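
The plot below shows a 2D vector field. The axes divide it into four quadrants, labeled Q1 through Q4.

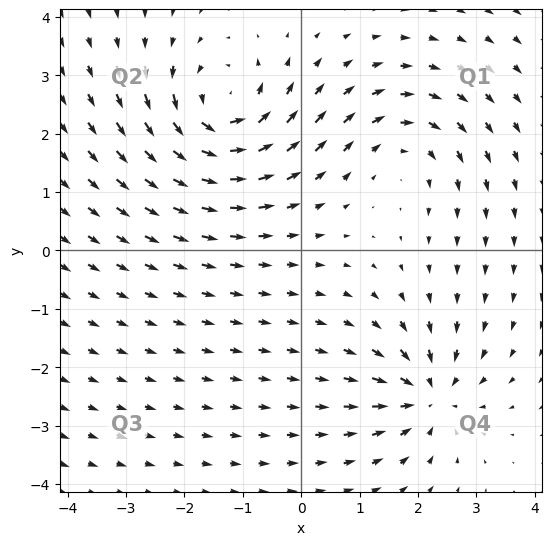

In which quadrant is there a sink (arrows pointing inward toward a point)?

Q4

The sink sits at approximately (2.2, -2.5), which lies in quadrant Q4. The divergence there is about -4, negative as expected for a sink.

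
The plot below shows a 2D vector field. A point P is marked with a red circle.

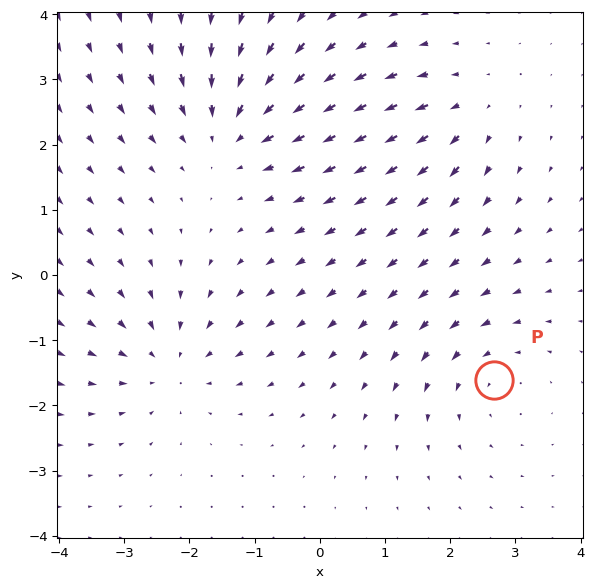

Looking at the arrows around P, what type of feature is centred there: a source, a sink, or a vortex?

vortex

At P (2.7, -1.6) the arrows circulate counterclockwise. Divergence ≈0, curl about +3 — near-zero divergence with nonzero curl is a vortex.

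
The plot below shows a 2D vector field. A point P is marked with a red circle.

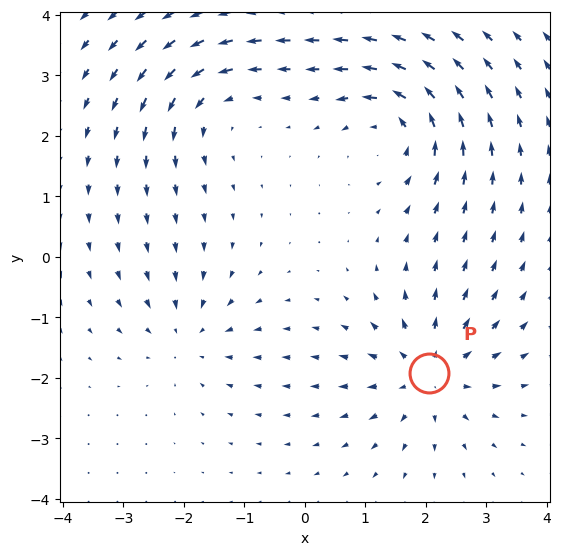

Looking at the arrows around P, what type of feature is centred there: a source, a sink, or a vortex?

source

At P (2.0, -1.9) the arrows spread outward. Divergence about +5, curl ≈0 — positive divergence with near-zero curl is a source.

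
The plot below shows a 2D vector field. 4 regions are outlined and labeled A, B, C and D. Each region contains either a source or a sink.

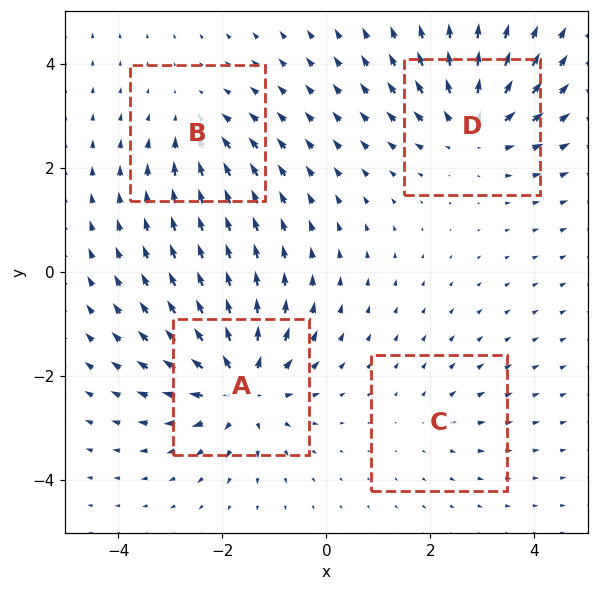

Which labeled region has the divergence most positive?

A

Divergence at each region's feature centre — A: about +7, B: about -4, C: about +2, D: about +6. Region A is most positive.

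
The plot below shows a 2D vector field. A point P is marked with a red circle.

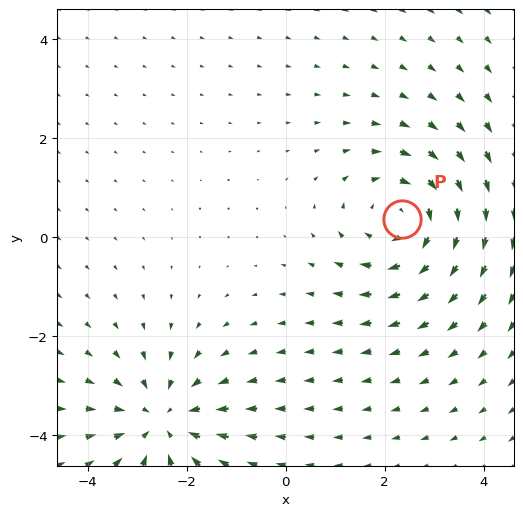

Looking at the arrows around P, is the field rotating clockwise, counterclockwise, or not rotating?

Near P at (2.3, 0.4) the arrows circulate clockwise. The curl (z-component) there is about -4; negative curl means clockwise rotation.

clockwise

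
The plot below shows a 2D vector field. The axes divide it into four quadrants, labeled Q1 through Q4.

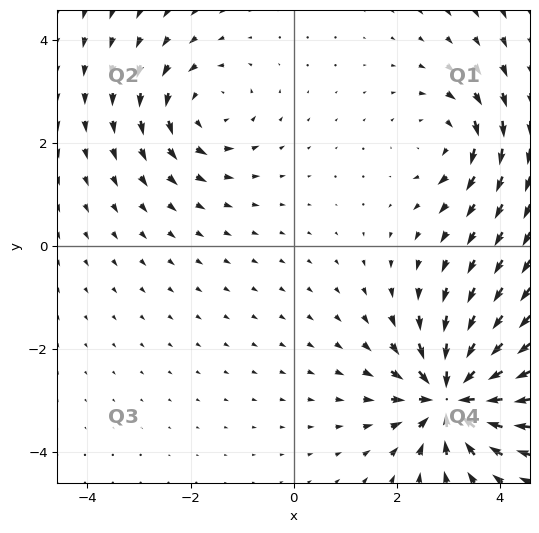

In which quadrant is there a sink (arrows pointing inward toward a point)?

Q4

The sink sits at approximately (3.1, -2.9), which lies in quadrant Q4. The divergence there is about -7, negative as expected for a sink.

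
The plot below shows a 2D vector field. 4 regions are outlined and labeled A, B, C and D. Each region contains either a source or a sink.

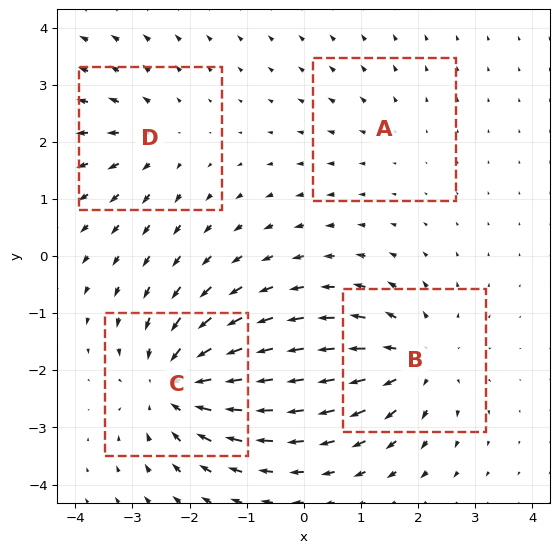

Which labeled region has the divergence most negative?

Divergence at each region's feature centre — A: about +2, B: about +5, C: about -7, D: about +3. Region C is most negative.

C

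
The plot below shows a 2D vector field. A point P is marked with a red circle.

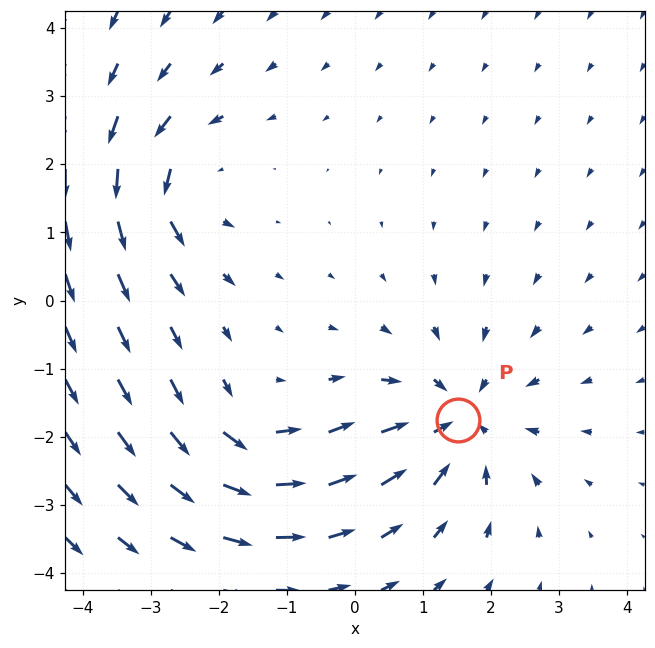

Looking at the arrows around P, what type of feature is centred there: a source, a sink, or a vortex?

At P (1.5, -1.8) the arrows converge inward. Divergence about -5, curl ≈0 — negative divergence with near-zero curl is a sink.

sink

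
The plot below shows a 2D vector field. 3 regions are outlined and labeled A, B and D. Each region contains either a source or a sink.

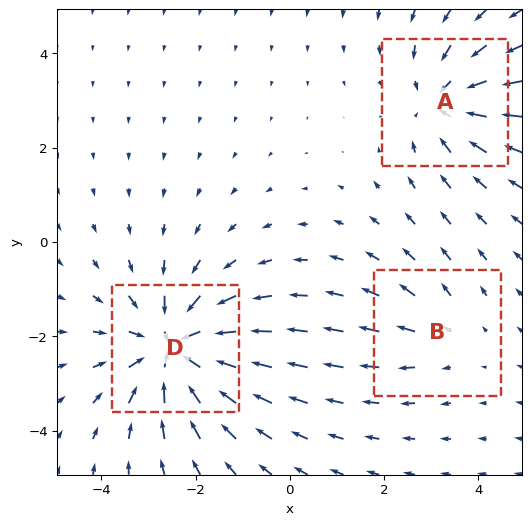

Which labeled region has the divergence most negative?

Divergence at each region's feature centre — A: about -3, B: about +2, D: about -5. Region D is most negative.

D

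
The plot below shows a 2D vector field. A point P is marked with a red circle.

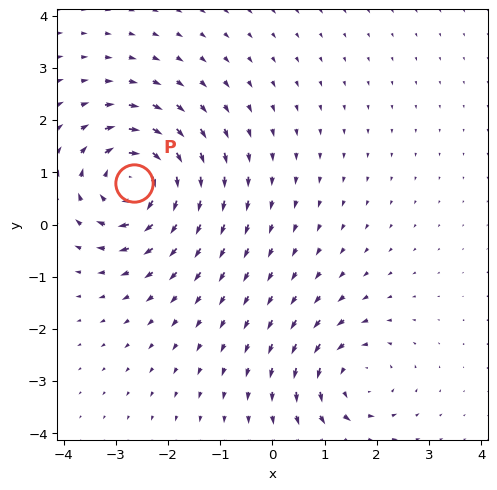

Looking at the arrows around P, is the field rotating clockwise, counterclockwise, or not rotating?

Near P at (-2.7, 0.8) the arrows circulate clockwise. The curl (z-component) there is about -6; negative curl means clockwise rotation.

clockwise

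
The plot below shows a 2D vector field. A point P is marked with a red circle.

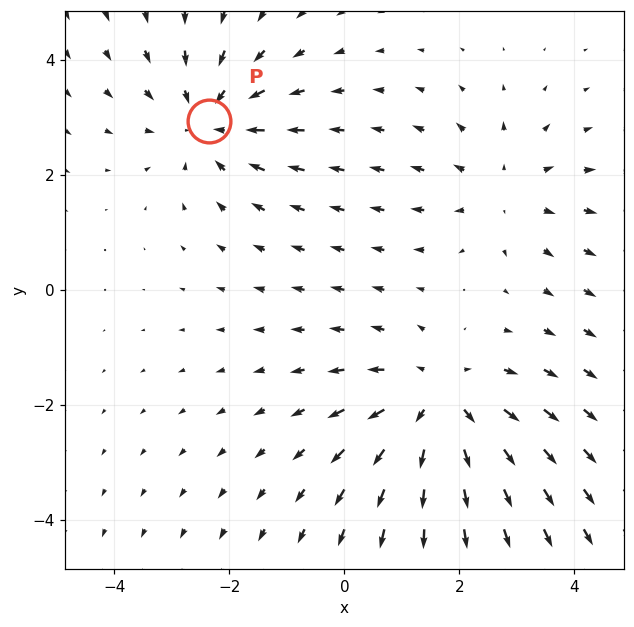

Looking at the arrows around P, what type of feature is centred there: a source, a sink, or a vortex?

sink

At P (-2.4, 2.9) the arrows converge inward. Divergence about -4, curl ≈0 — negative divergence with near-zero curl is a sink.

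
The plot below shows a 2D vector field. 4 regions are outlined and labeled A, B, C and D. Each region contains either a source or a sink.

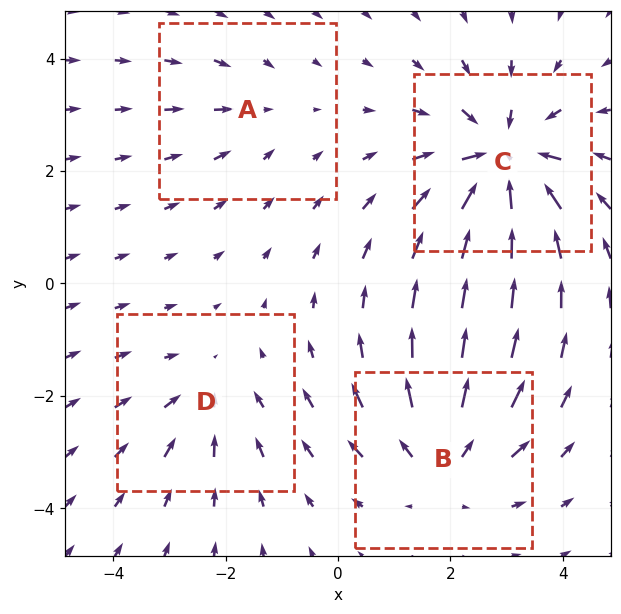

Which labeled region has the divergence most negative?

Divergence at each region's feature centre — A: about -2, B: about +4, C: about -6, D: about -3. Region C is most negative.

C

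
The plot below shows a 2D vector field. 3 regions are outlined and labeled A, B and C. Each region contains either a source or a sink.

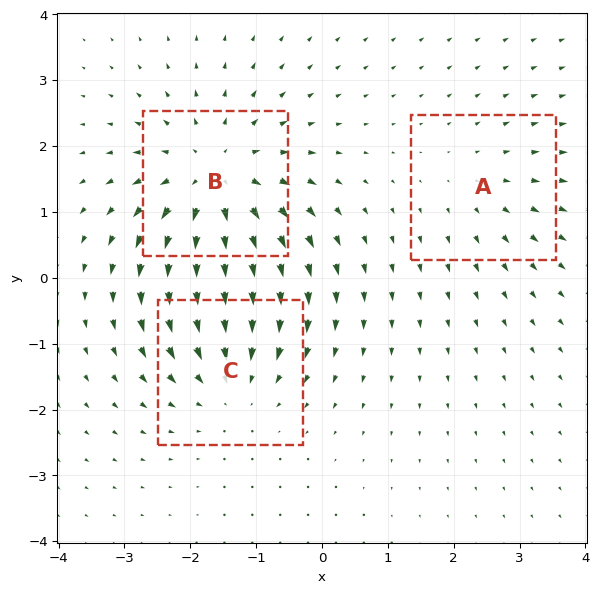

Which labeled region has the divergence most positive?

Divergence at each region's feature centre — A: about +2, B: about +4, C: about -3. Region B is most positive.

B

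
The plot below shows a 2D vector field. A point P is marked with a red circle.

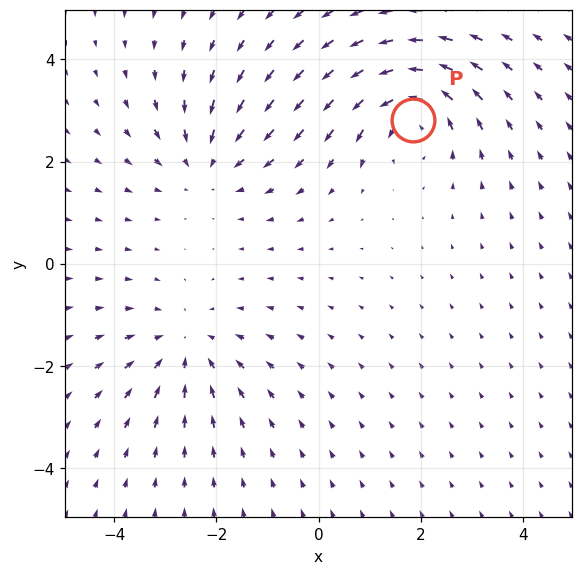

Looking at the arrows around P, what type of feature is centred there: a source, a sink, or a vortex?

vortex

At P (1.8, 2.8) the arrows circulate counterclockwise. Divergence ≈0, curl about +4 — near-zero divergence with nonzero curl is a vortex.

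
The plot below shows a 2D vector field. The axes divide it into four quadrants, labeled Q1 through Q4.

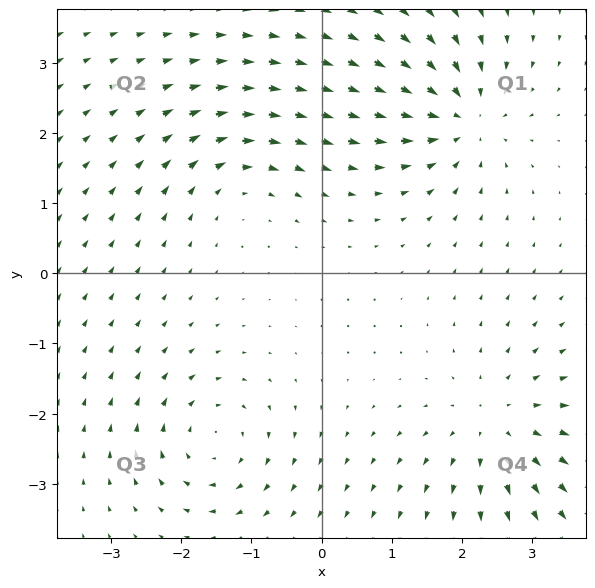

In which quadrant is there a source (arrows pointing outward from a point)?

Q4

The source sits at approximately (2.5, -2.1), which lies in quadrant Q4. The divergence there is about +4, positive as expected for a source.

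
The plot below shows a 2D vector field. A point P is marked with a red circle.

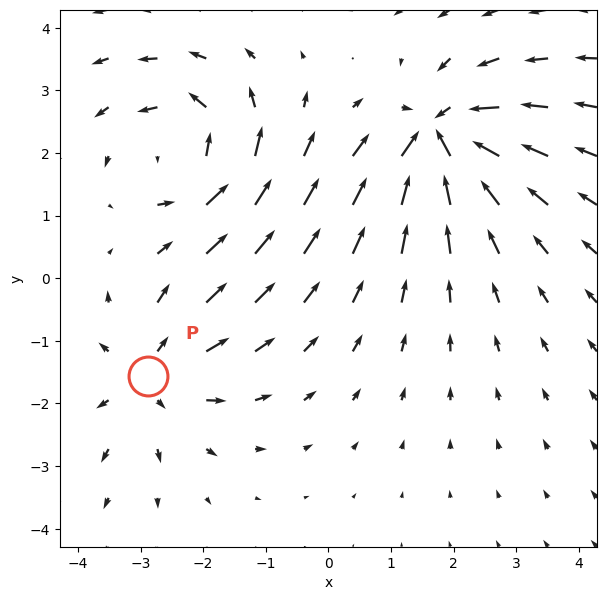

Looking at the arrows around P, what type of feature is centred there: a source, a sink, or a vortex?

source

At P (-2.9, -1.6) the arrows spread outward. Divergence about +3, curl ≈0 — positive divergence with near-zero curl is a source.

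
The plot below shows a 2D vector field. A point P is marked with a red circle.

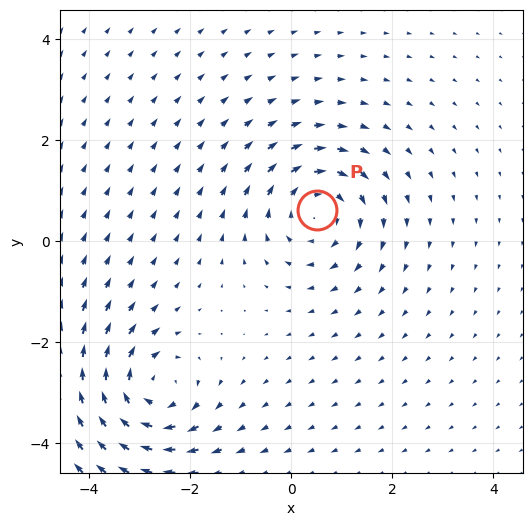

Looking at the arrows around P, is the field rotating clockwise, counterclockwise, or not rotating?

clockwise

Near P at (0.5, 0.6) the arrows circulate clockwise. The curl (z-component) there is about -4; negative curl means clockwise rotation.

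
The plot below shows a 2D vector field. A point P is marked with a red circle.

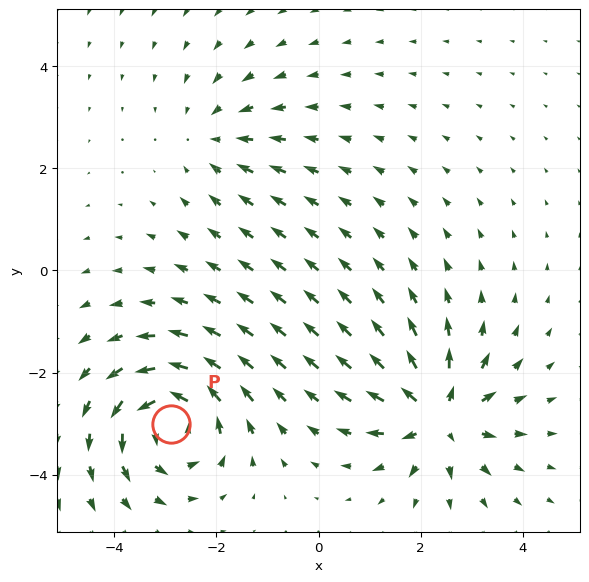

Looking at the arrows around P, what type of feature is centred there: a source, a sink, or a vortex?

At P (-2.9, -3.0) the arrows circulate counterclockwise. Divergence ≈0, curl about +6 — near-zero divergence with nonzero curl is a vortex.

vortex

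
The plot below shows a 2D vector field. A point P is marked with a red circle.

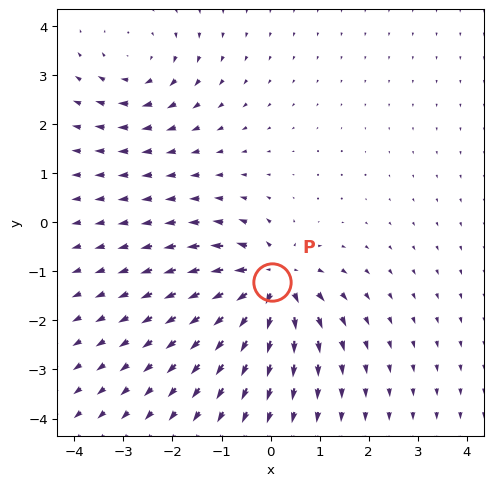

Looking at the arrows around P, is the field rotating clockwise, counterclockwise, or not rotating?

Near P at (0.0, -1.2) the arrows show no circulation. The curl there is ≈0.

not rotating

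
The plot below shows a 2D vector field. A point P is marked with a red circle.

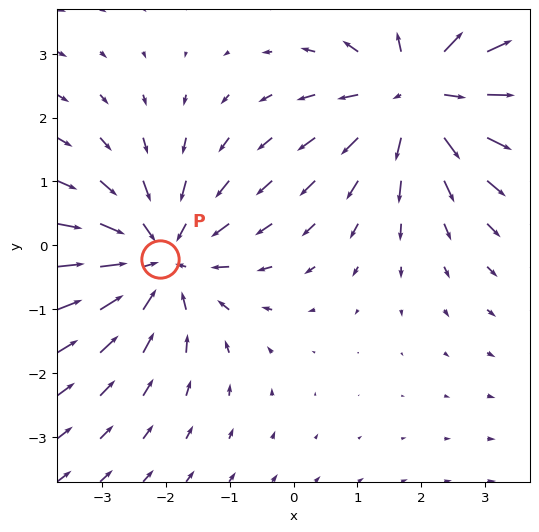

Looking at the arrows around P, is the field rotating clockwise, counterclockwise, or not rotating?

Near P at (-2.1, -0.2) the arrows show no circulation. The curl there is ≈0.

not rotating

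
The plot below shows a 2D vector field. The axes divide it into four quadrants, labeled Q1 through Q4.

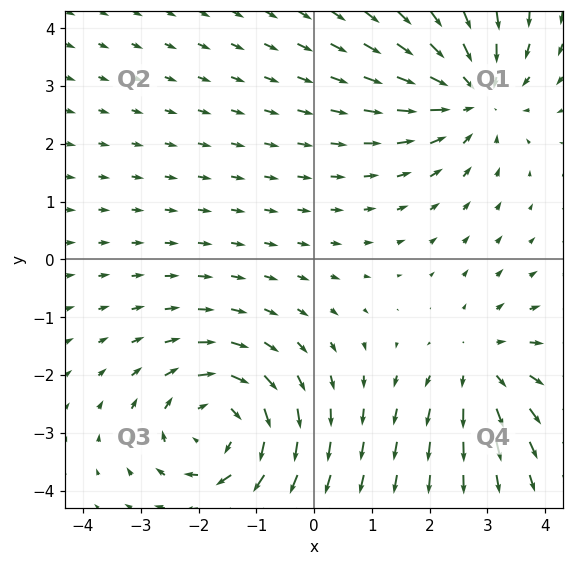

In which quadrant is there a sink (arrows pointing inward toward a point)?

The sink sits at approximately (2.7, 2.9), which lies in quadrant Q1. The divergence there is about -4, negative as expected for a sink.

Q1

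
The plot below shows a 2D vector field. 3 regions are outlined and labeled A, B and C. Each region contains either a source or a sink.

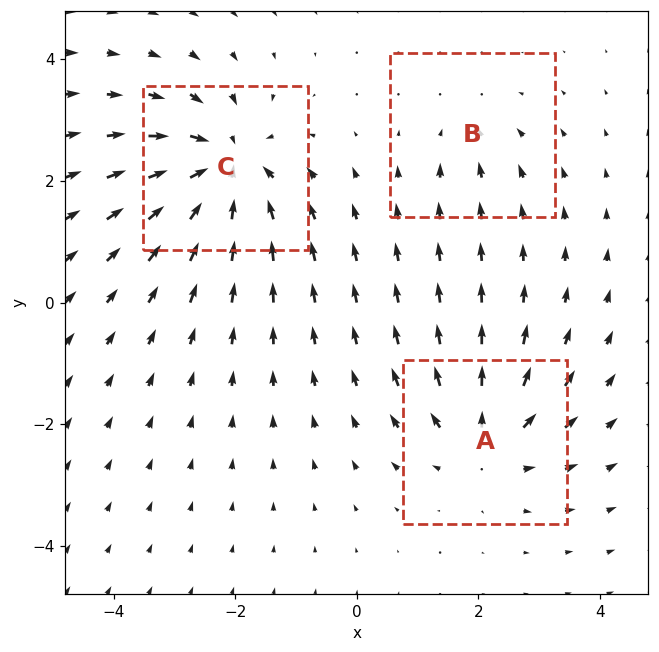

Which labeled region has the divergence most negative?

C

Divergence at each region's feature centre — A: about +4, B: about -2, C: about -5. Region C is most negative.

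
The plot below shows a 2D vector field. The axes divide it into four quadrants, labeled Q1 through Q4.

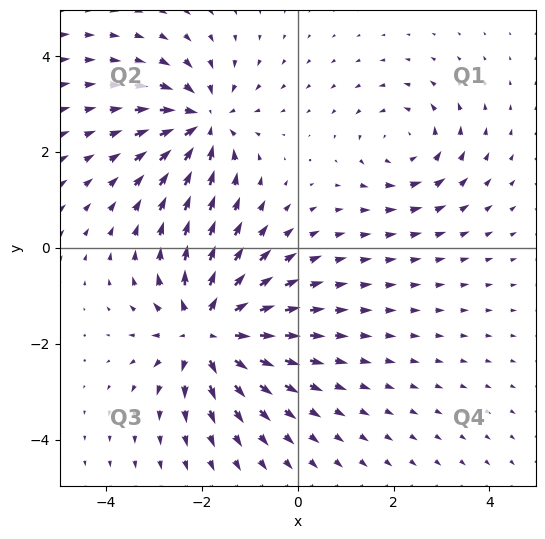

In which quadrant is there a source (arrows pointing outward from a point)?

The source sits at approximately (-1.9, -1.7), which lies in quadrant Q3. The divergence there is about +6, positive as expected for a source.

Q3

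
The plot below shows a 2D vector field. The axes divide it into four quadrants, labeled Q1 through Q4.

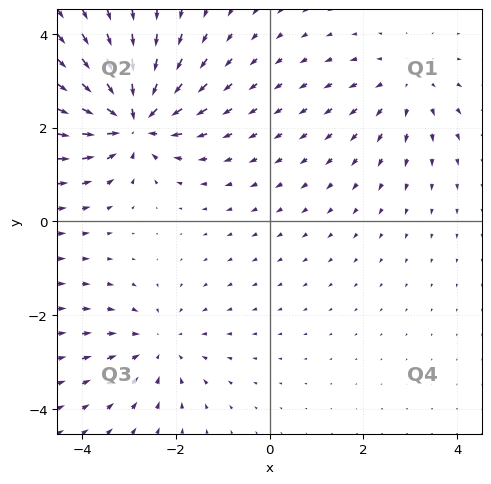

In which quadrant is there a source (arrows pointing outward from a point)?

The source sits at approximately (2.9, 2.9), which lies in quadrant Q1. The divergence there is about +2, positive as expected for a source.

Q1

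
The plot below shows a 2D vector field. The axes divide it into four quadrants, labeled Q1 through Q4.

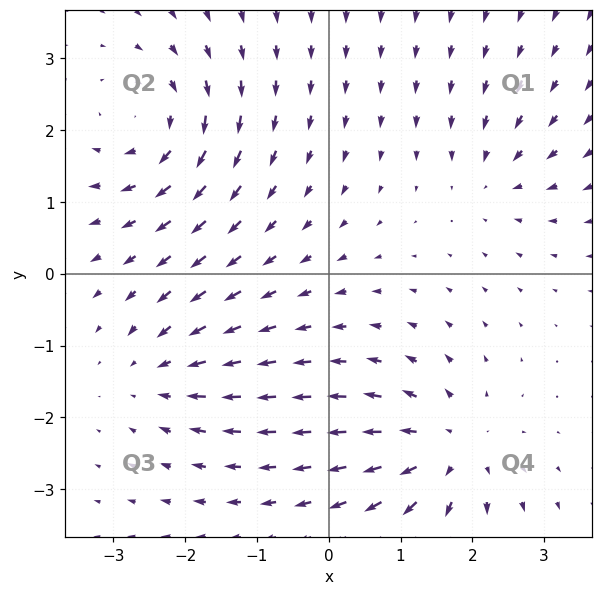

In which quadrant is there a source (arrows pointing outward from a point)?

The source sits at approximately (1.7, -2.4), which lies in quadrant Q4. The divergence there is about +5, positive as expected for a source.

Q4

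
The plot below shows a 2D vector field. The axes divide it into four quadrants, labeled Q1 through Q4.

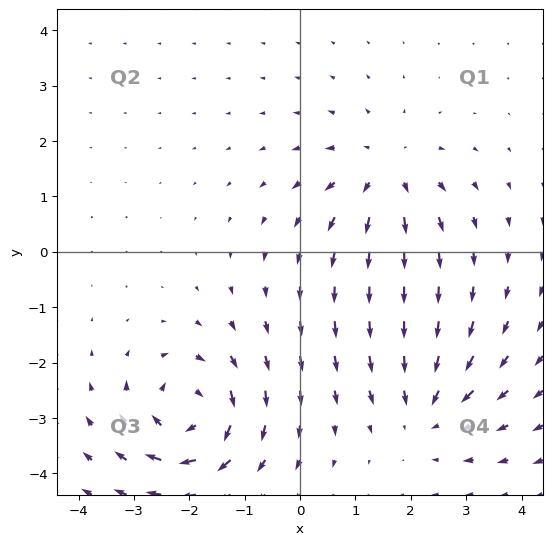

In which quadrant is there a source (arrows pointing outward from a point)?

Q1

The source sits at approximately (1.5, 1.4), which lies in quadrant Q1. The divergence there is about +3, positive as expected for a source.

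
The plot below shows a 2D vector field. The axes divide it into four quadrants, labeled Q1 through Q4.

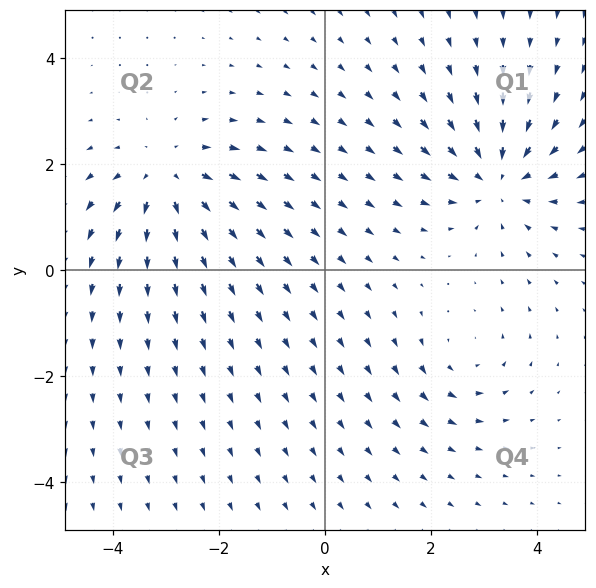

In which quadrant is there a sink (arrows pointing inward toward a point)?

The sink sits at approximately (3.3, 1.7), which lies in quadrant Q1. The divergence there is about -5, negative as expected for a sink.

Q1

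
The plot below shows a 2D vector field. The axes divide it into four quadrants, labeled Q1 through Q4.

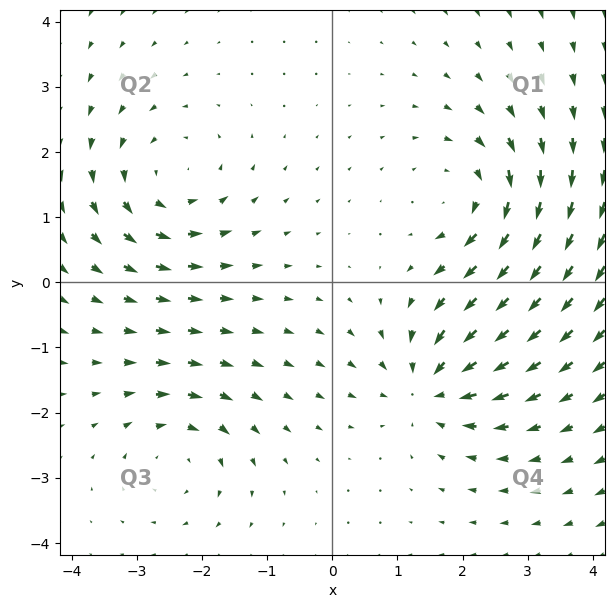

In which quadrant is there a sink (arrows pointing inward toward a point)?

The sink sits at approximately (1.5, -1.6), which lies in quadrant Q4. The divergence there is about -5, negative as expected for a sink.

Q4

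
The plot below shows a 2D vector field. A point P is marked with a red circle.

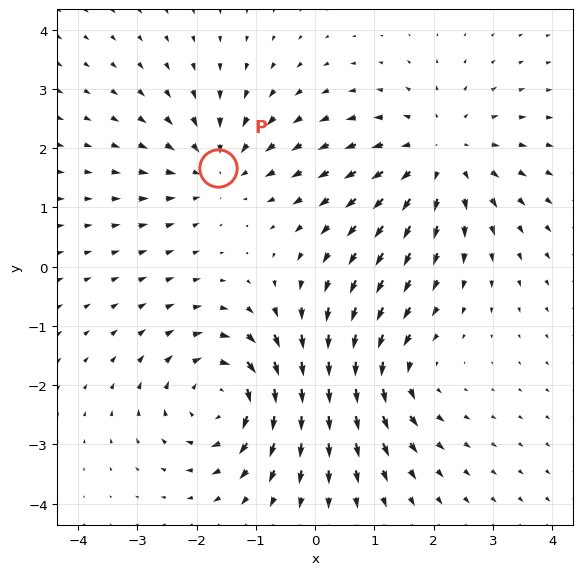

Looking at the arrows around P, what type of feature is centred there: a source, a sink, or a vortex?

At P (-1.6, 1.7) the arrows converge inward. Divergence about -3, curl ≈0 — negative divergence with near-zero curl is a sink.

sink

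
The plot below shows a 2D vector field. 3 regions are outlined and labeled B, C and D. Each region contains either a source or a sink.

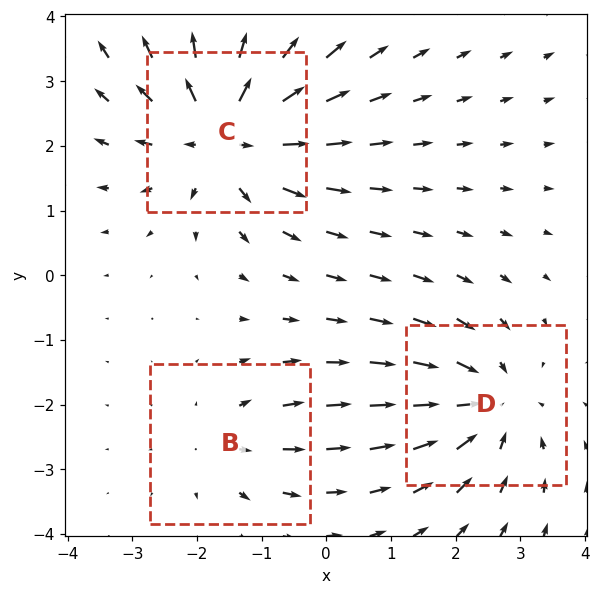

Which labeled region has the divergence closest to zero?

Divergence at each region's feature centre — B: about +2, C: about +5, D: about -3. Region B is closest to zero.

B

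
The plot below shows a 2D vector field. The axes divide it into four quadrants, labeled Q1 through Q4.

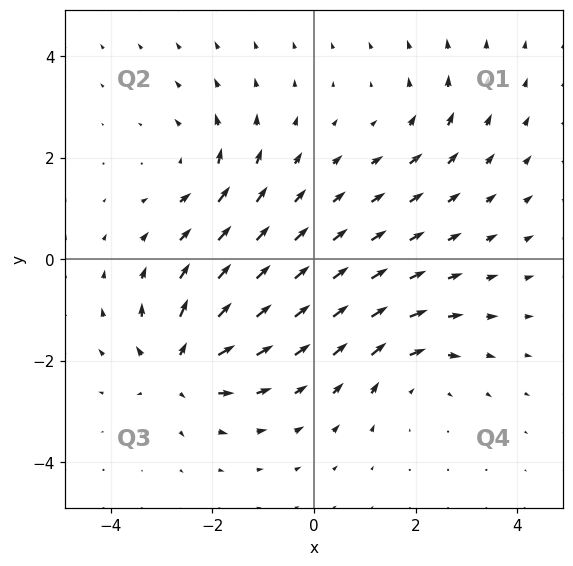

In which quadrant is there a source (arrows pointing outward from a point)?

The source sits at approximately (-2.6, -2.1), which lies in quadrant Q3. The divergence there is about +6, positive as expected for a source.

Q3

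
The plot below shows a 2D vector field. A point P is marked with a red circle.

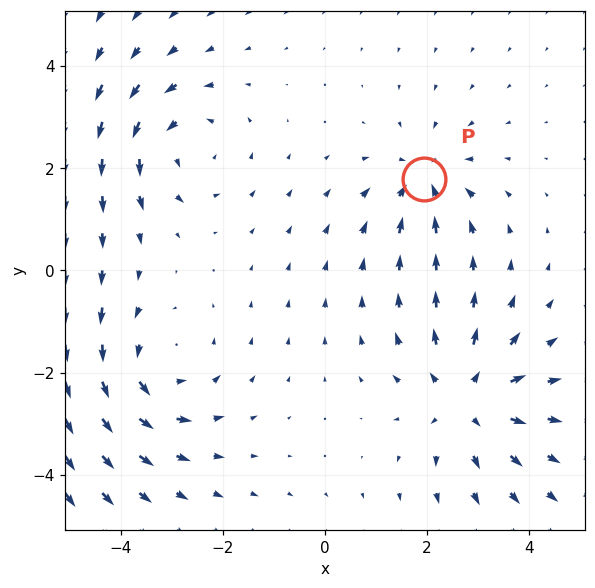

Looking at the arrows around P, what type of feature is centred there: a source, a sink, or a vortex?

At P (1.9, 1.8) the arrows converge inward. Divergence about -3, curl ≈0 — negative divergence with near-zero curl is a sink.

sink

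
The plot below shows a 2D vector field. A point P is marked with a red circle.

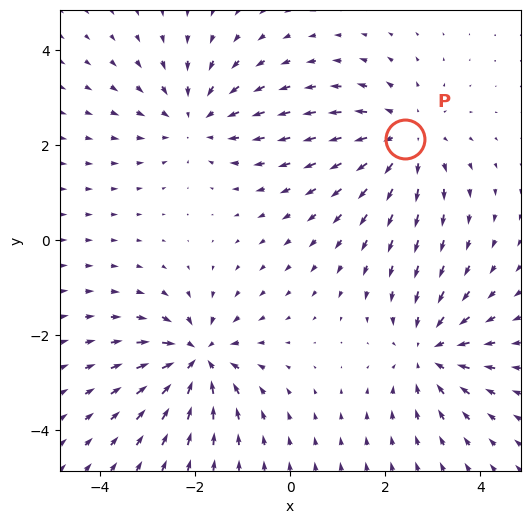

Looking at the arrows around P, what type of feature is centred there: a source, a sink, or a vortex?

At P (2.4, 2.1) the arrows spread outward. Divergence about +4, curl ≈0 — positive divergence with near-zero curl is a source.

source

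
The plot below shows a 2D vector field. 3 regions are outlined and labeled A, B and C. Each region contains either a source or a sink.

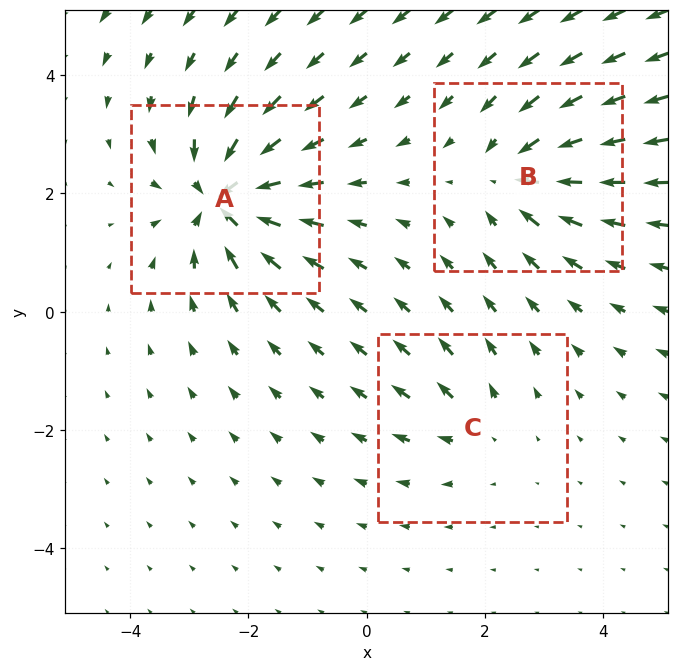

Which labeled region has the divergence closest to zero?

C

Divergence at each region's feature centre — A: about -6, B: about -4, C: about +2. Region C is closest to zero.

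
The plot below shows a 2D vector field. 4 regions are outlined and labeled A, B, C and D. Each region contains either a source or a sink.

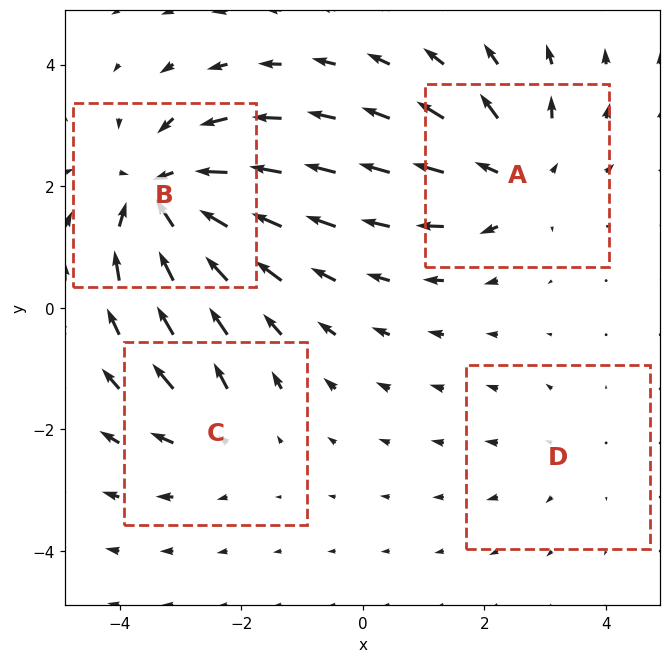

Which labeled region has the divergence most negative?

B

Divergence at each region's feature centre — A: about +5, B: about -7, C: about +3, D: about +2. Region B is most negative.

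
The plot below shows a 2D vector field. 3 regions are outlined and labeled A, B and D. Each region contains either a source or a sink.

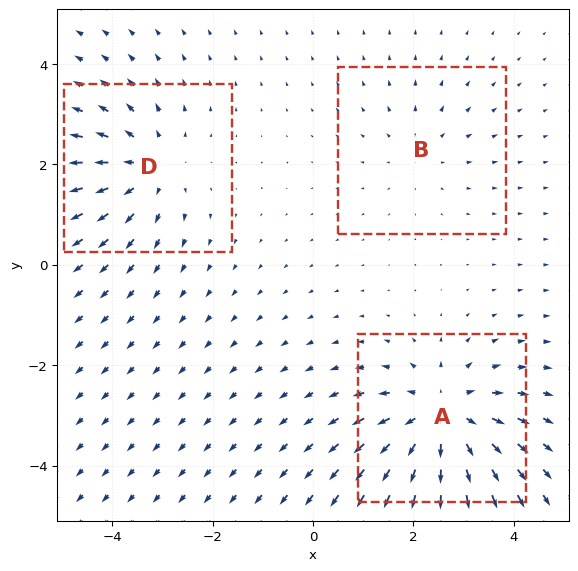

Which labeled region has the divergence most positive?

Divergence at each region's feature centre — A: about +4, B: about +2, D: about +3. Region A is most positive.

A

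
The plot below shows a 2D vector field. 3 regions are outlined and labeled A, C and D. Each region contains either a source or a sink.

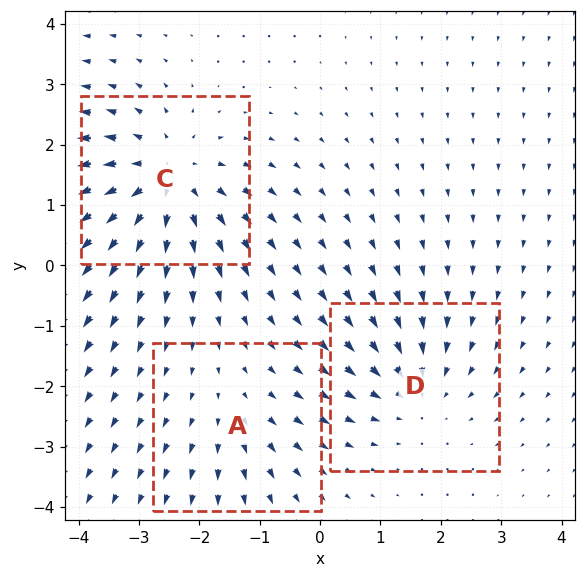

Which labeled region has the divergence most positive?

C

Divergence at each region's feature centre — A: about +2, C: about +5, D: about -3. Region C is most positive.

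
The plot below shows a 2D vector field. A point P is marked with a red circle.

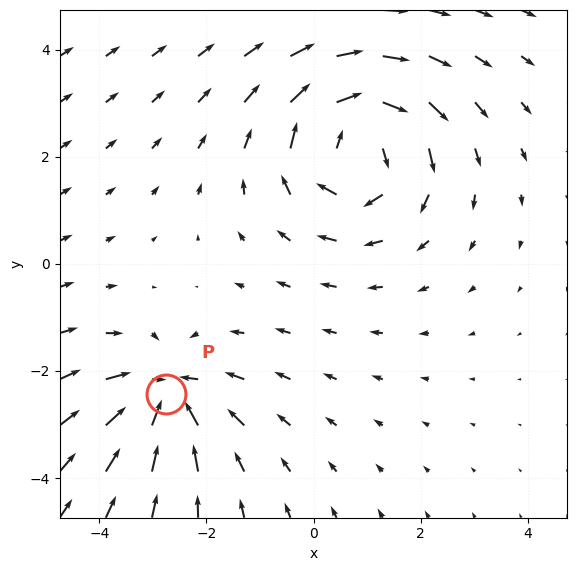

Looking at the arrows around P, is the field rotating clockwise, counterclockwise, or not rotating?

Near P at (-2.8, -2.4) the arrows show no circulation. The curl there is ≈0.

not rotating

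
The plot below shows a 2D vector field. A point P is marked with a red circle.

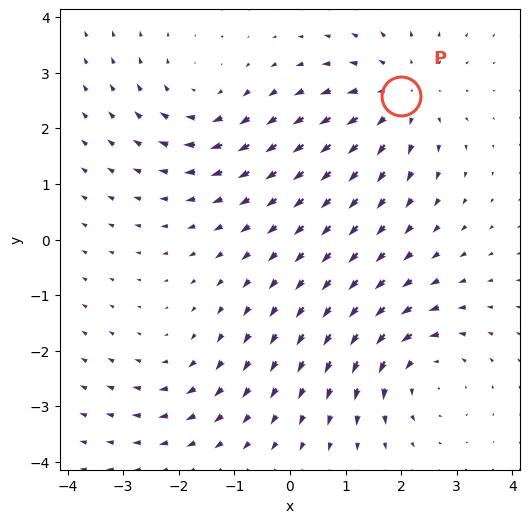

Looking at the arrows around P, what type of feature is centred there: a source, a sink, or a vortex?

source

At P (2.0, 2.6) the arrows spread outward. Divergence about +4, curl ≈0 — positive divergence with near-zero curl is a source.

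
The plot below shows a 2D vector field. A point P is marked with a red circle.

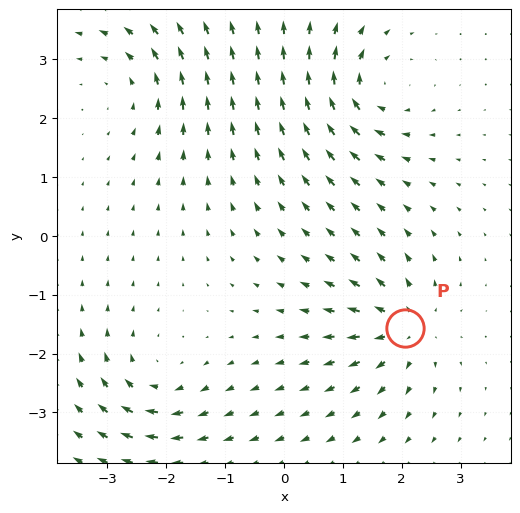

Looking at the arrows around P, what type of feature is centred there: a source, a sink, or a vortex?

source

At P (2.1, -1.6) the arrows spread outward. Divergence about +5, curl ≈0 — positive divergence with near-zero curl is a source.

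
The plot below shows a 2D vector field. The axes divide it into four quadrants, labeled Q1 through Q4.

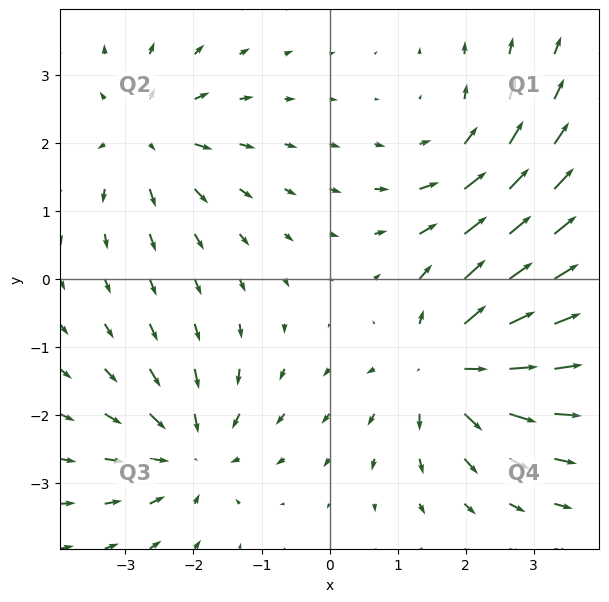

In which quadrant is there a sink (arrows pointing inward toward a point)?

The sink sits at approximately (-2.0, -2.5), which lies in quadrant Q3. The divergence there is about -4, negative as expected for a sink.

Q3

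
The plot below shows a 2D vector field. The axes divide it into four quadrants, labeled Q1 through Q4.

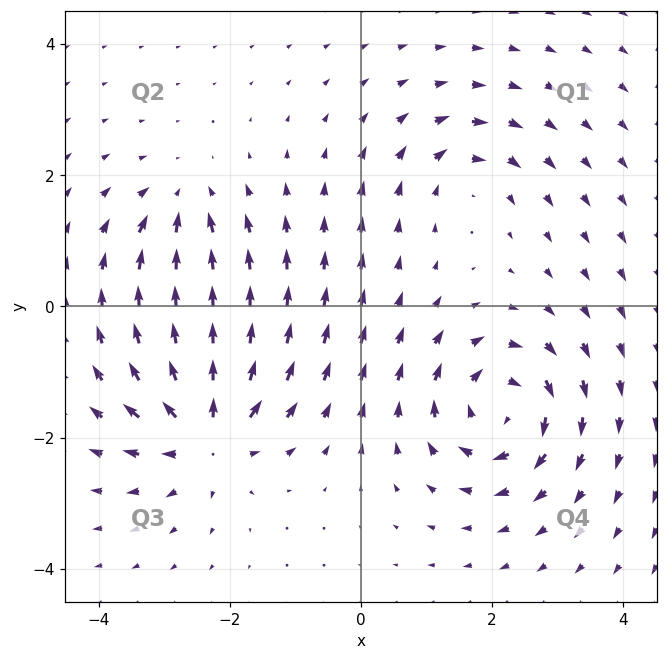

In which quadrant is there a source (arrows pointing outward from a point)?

The source sits at approximately (-2.3, -1.9), which lies in quadrant Q3. The divergence there is about +6, positive as expected for a source.

Q3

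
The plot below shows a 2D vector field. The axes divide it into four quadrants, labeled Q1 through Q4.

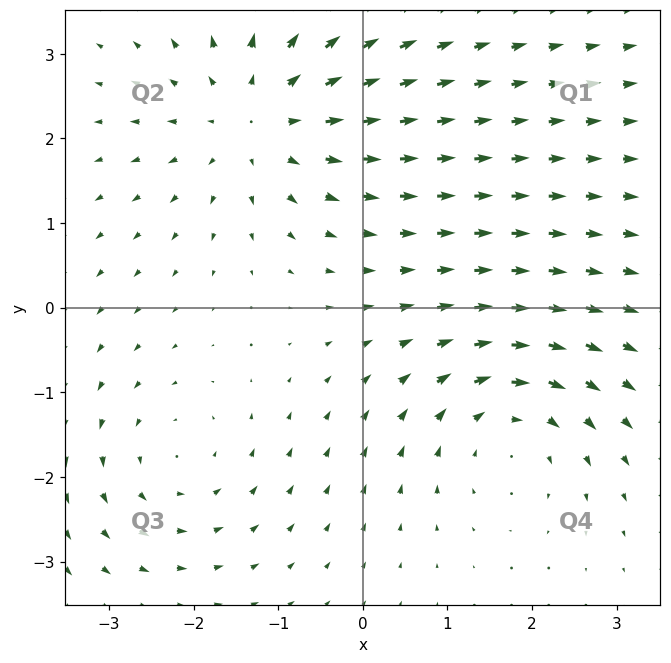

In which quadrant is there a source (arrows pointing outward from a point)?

The source sits at approximately (-1.2, 2.3), which lies in quadrant Q2. The divergence there is about +4, positive as expected for a source.

Q2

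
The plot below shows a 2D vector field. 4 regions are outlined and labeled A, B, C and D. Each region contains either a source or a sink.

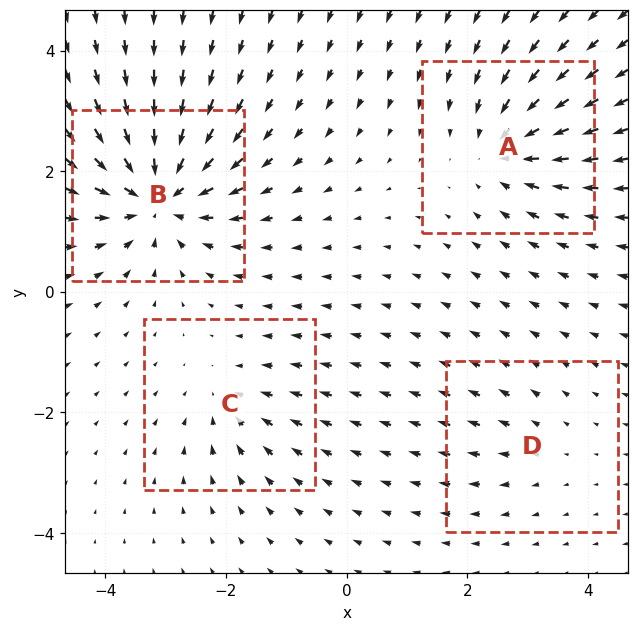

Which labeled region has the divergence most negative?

B

Divergence at each region's feature centre — A: about -5, B: about -8, C: about -3, D: about +2. Region B is most negative.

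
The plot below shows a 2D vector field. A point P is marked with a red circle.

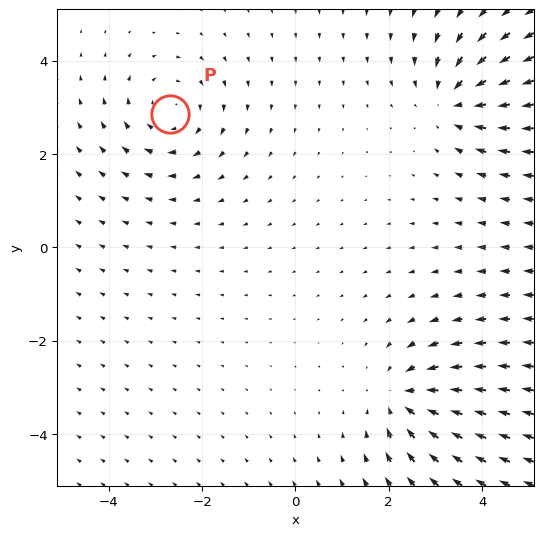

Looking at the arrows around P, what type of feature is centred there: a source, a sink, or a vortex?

At P (-2.7, 2.9) the arrows circulate clockwise. Divergence ≈0, curl about -3 — near-zero divergence with nonzero curl is a vortex.

vortex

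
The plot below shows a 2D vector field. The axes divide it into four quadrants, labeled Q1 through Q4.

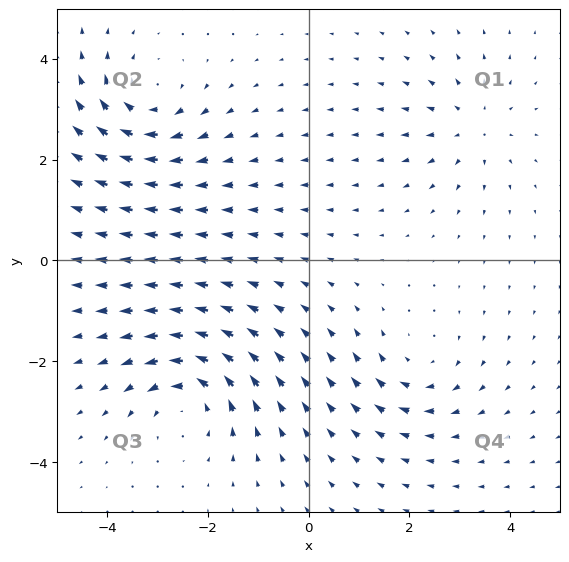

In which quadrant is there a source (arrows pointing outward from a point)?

The source sits at approximately (3.3, 2.7), which lies in quadrant Q1. The divergence there is about +3, positive as expected for a source.

Q1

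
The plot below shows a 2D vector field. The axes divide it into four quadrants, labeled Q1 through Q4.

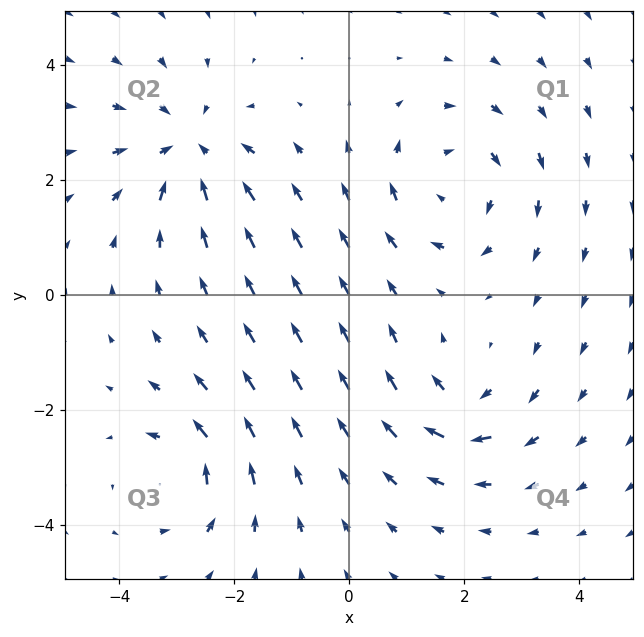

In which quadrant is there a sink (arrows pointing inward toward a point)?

Q2

The sink sits at approximately (-2.8, 2.6), which lies in quadrant Q2. The divergence there is about -5, negative as expected for a sink.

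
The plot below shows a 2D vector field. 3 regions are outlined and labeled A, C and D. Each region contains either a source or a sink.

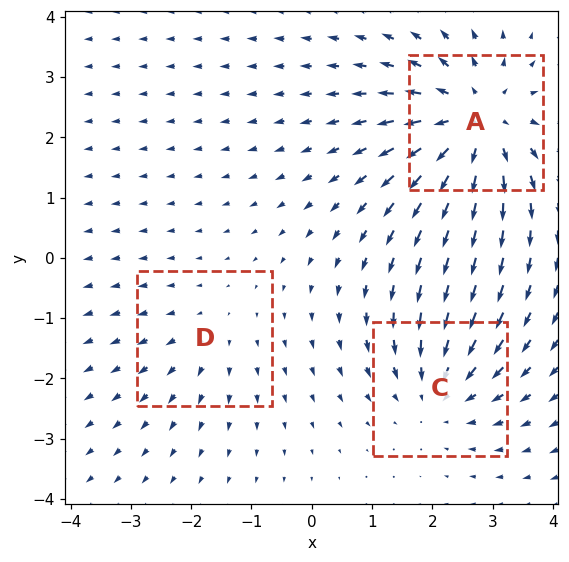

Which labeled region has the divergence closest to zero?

Divergence at each region's feature centre — A: about +5, C: about -3, D: about +2. Region D is closest to zero.

D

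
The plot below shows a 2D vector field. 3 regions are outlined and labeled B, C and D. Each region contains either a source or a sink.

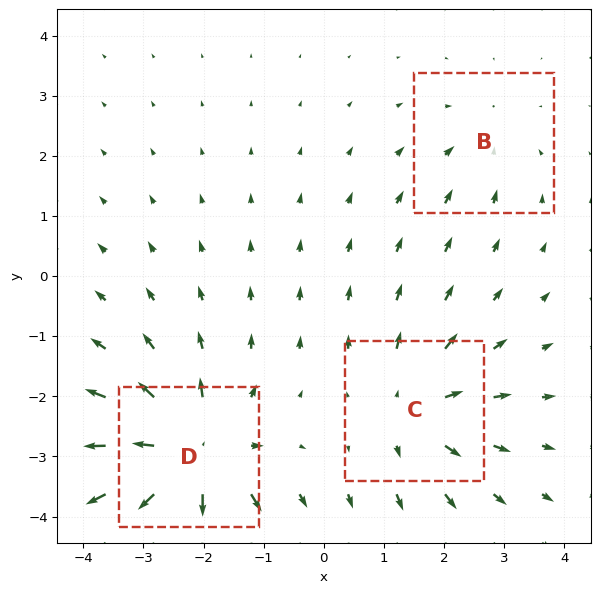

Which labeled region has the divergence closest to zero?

B

Divergence at each region's feature centre — B: about -2, C: about +3, D: about +5. Region B is closest to zero.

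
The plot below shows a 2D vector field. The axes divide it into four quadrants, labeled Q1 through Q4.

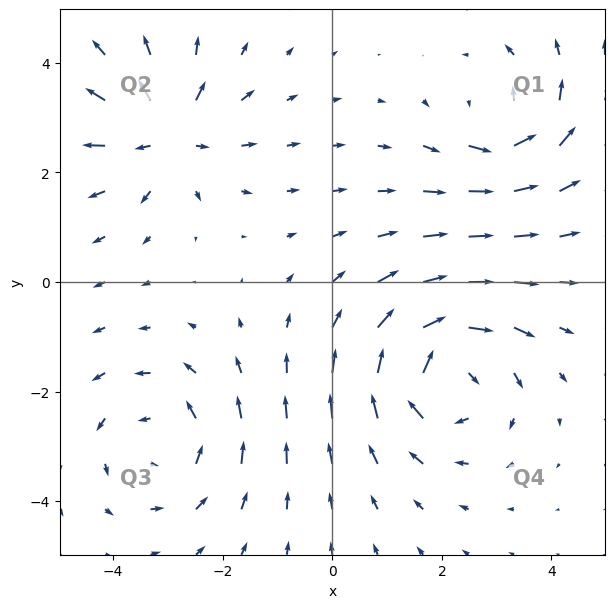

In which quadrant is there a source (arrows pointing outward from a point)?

The source sits at approximately (-3.0, 2.7), which lies in quadrant Q2. The divergence there is about +5, positive as expected for a source.

Q2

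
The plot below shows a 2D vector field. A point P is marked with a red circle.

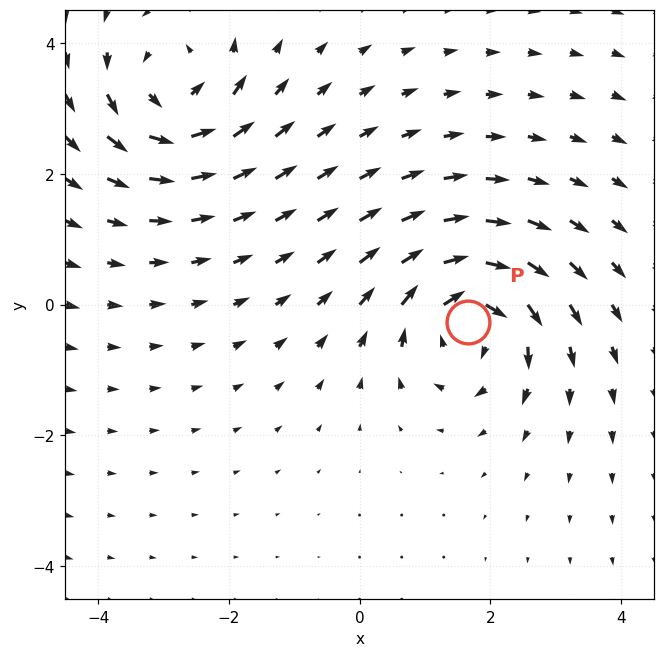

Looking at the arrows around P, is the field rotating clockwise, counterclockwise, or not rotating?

clockwise

Near P at (1.7, -0.3) the arrows circulate clockwise. The curl (z-component) there is about -5; negative curl means clockwise rotation.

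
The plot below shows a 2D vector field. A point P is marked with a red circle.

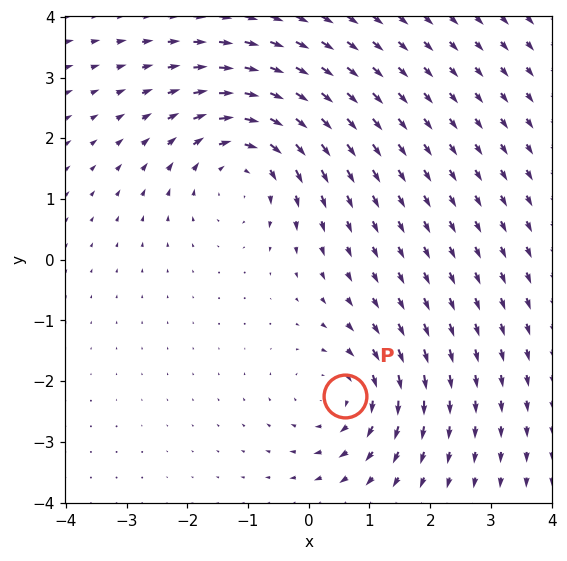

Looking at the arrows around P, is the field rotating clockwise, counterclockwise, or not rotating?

clockwise

Near P at (0.6, -2.2) the arrows circulate clockwise. The curl (z-component) there is about -3; negative curl means clockwise rotation.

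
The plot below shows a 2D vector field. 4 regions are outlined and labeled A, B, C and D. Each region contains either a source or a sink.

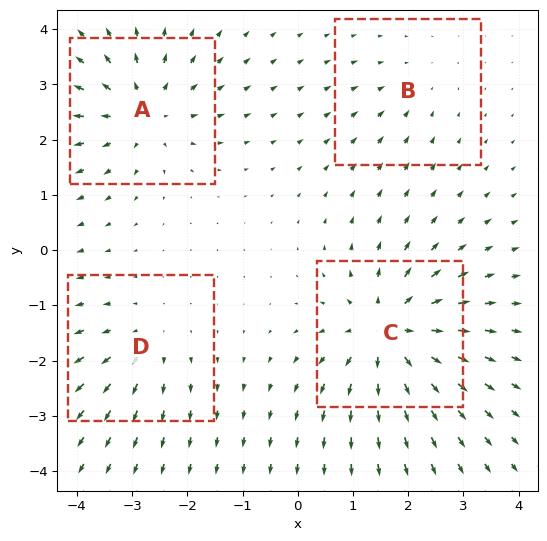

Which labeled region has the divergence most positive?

C

Divergence at each region's feature centre — A: about +5, B: about -2, C: about +7, D: about +4. Region C is most positive.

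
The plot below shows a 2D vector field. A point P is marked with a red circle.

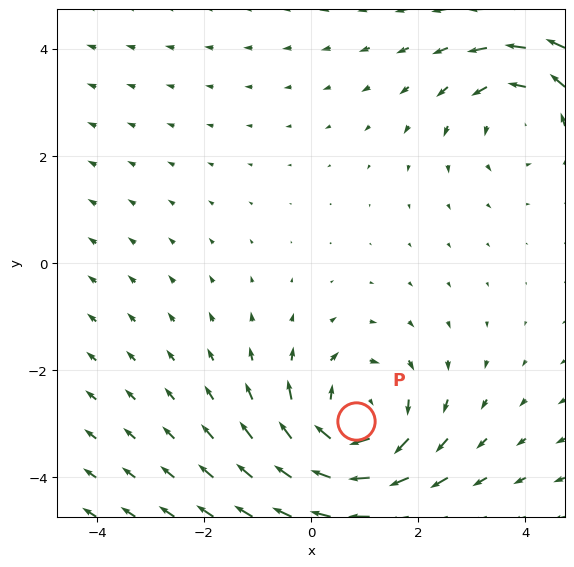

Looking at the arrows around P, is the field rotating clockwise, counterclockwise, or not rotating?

clockwise

Near P at (0.8, -3.0) the arrows circulate clockwise. The curl (z-component) there is about -4; negative curl means clockwise rotation.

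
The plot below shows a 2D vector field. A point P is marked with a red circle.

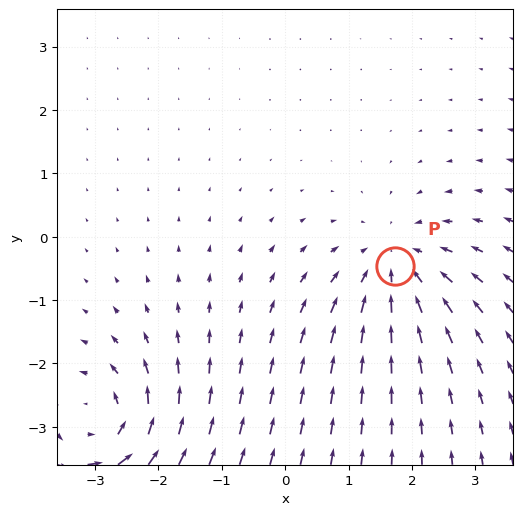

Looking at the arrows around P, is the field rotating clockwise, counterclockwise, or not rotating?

not rotating

Near P at (1.7, -0.5) the arrows show no circulation. The curl there is ≈0.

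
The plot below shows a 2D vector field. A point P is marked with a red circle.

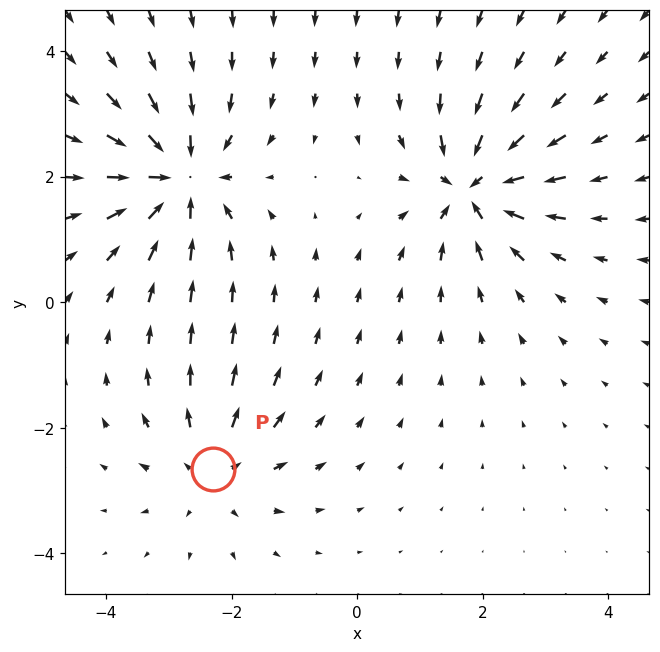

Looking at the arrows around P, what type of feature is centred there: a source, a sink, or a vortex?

source

At P (-2.3, -2.7) the arrows spread outward. Divergence about +3, curl ≈0 — positive divergence with near-zero curl is a source.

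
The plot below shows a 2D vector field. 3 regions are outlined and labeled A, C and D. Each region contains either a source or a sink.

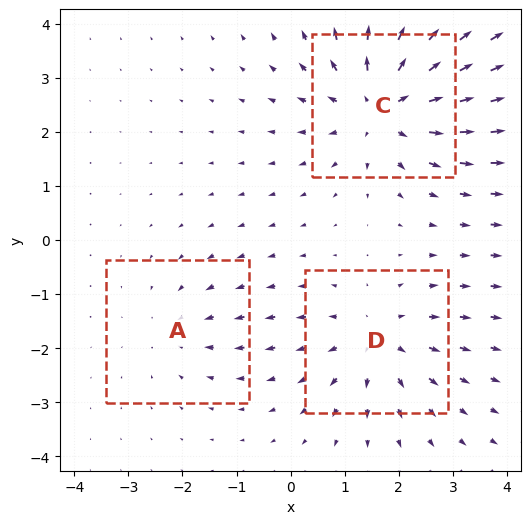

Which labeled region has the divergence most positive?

Divergence at each region's feature centre — A: about -2, C: about +4, D: about +3. Region C is most positive.

C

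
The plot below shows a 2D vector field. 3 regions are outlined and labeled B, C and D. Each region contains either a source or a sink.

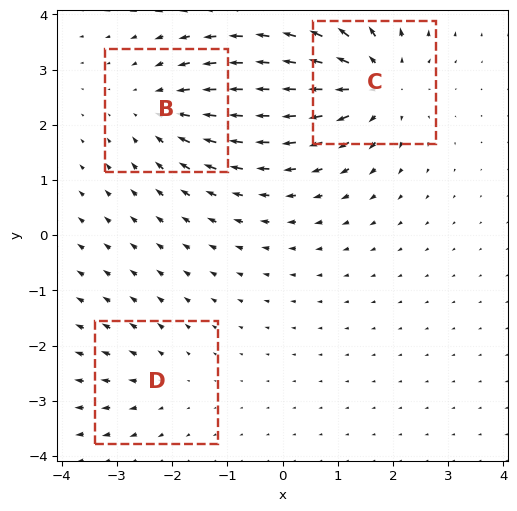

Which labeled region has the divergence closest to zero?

D

Divergence at each region's feature centre — B: about -3, C: about +5, D: about +2. Region D is closest to zero.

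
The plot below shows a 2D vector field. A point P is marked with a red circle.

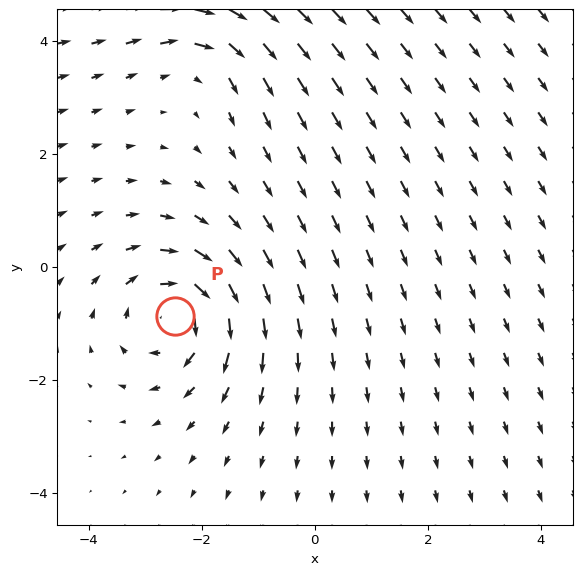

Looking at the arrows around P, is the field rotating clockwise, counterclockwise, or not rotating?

clockwise

Near P at (-2.5, -0.9) the arrows circulate clockwise. The curl (z-component) there is about -5; negative curl means clockwise rotation.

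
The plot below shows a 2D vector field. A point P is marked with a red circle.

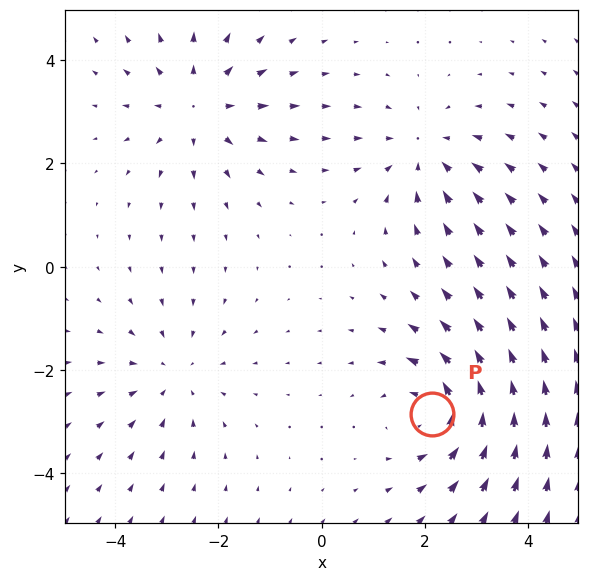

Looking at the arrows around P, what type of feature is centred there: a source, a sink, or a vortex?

At P (2.1, -2.9) the arrows circulate counterclockwise. Divergence ≈0, curl about +5 — near-zero divergence with nonzero curl is a vortex.

vortex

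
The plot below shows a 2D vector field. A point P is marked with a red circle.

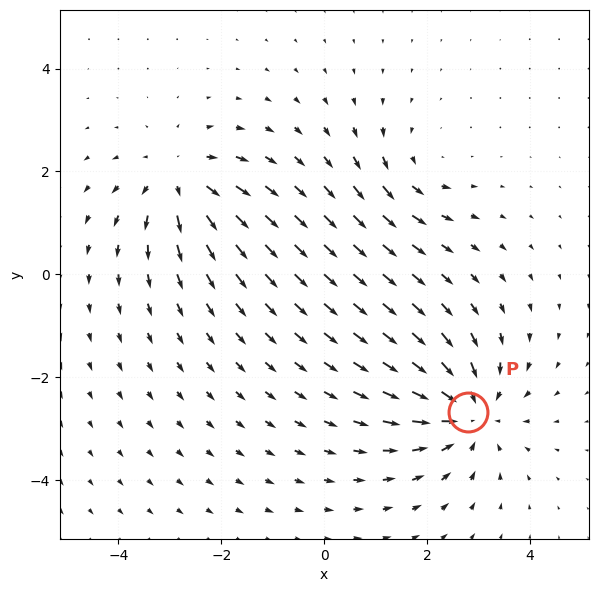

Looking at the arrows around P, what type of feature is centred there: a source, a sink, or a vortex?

At P (2.8, -2.7) the arrows converge inward. Divergence about -5, curl ≈0 — negative divergence with near-zero curl is a sink.

sink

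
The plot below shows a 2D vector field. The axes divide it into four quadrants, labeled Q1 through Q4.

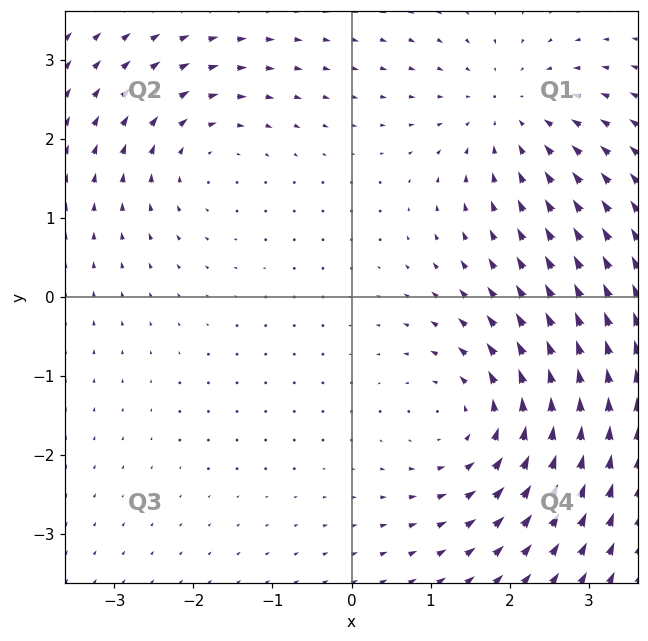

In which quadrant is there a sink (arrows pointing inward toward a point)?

The sink sits at approximately (2.0, 2.3), which lies in quadrant Q1. The divergence there is about -3, negative as expected for a sink.

Q1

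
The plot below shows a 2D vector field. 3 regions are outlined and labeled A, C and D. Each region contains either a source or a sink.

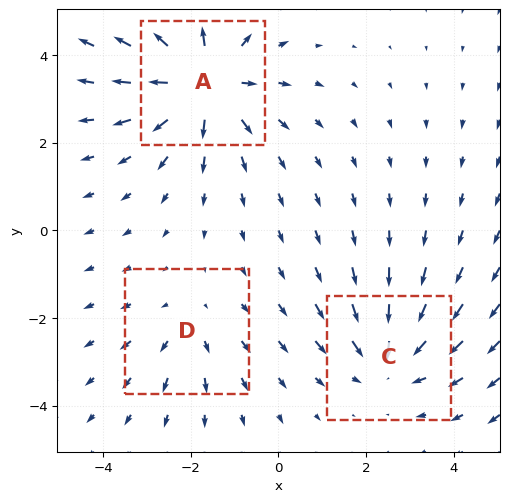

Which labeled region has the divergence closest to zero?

D

Divergence at each region's feature centre — A: about +4, C: about -3, D: about +2. Region D is closest to zero.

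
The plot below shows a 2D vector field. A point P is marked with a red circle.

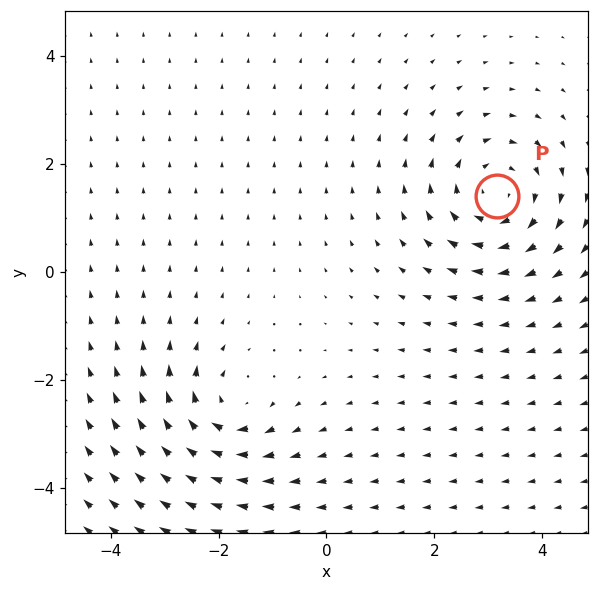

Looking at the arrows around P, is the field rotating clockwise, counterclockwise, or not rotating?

Near P at (3.2, 1.4) the arrows circulate clockwise. The curl (z-component) there is about -5; negative curl means clockwise rotation.

clockwise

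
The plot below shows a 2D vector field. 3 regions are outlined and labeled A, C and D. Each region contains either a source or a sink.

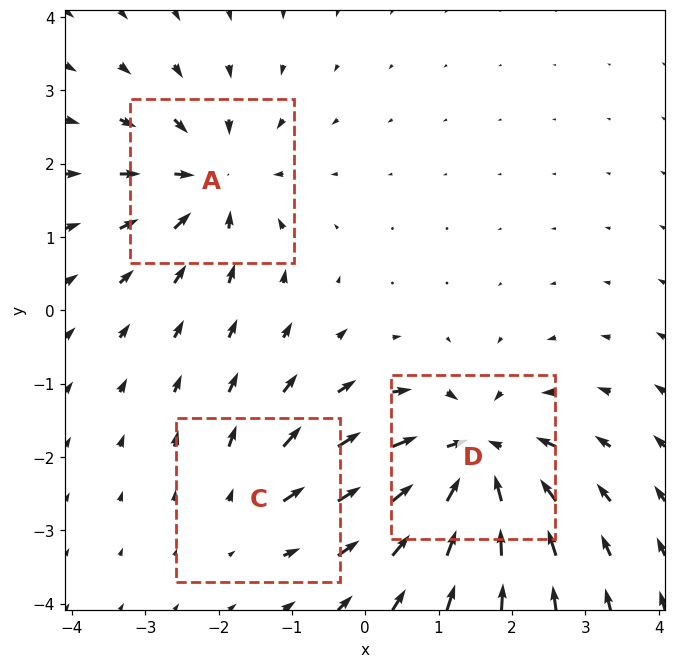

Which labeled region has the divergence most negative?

Divergence at each region's feature centre — A: about -4, C: about +2, D: about -6. Region D is most negative.

D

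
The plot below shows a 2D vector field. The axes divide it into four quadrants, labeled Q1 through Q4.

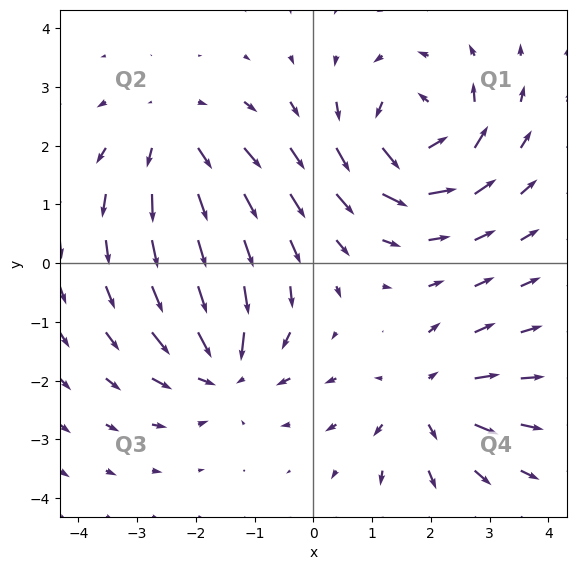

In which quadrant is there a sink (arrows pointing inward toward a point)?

Q3

The sink sits at approximately (-1.5, -1.8), which lies in quadrant Q3. The divergence there is about -4, negative as expected for a sink.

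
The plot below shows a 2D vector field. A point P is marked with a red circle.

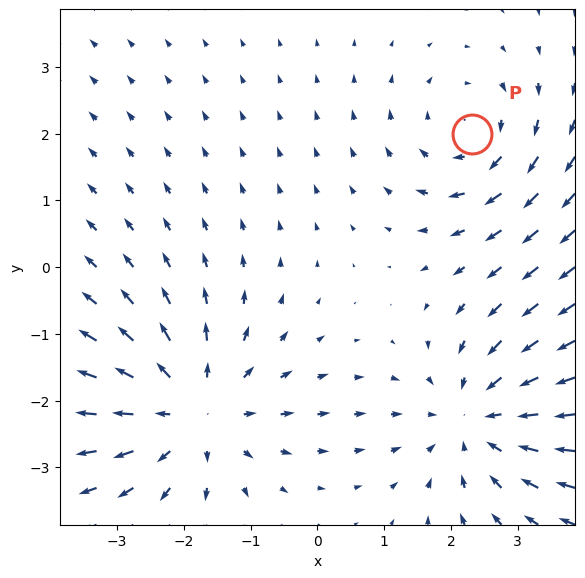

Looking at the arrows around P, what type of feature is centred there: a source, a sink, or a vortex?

vortex

At P (2.3, 2.0) the arrows circulate clockwise. Divergence ≈0, curl about -3 — near-zero divergence with nonzero curl is a vortex.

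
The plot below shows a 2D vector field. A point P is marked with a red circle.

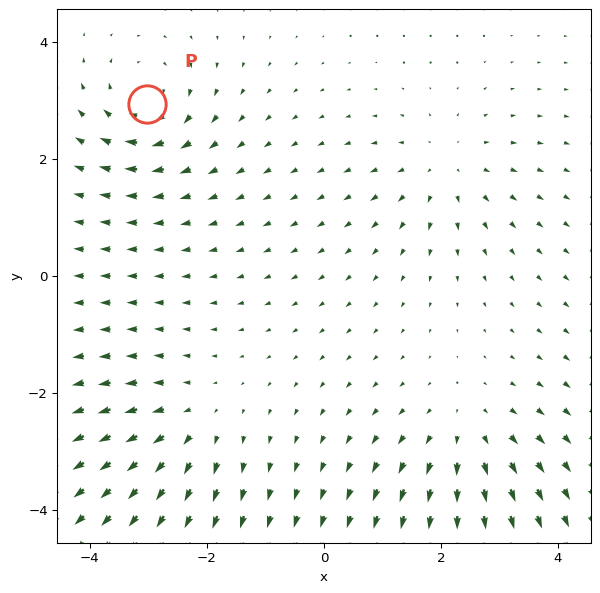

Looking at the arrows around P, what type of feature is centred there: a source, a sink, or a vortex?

At P (-3.0, 2.9) the arrows circulate clockwise. Divergence ≈0, curl about -5 — near-zero divergence with nonzero curl is a vortex.

vortex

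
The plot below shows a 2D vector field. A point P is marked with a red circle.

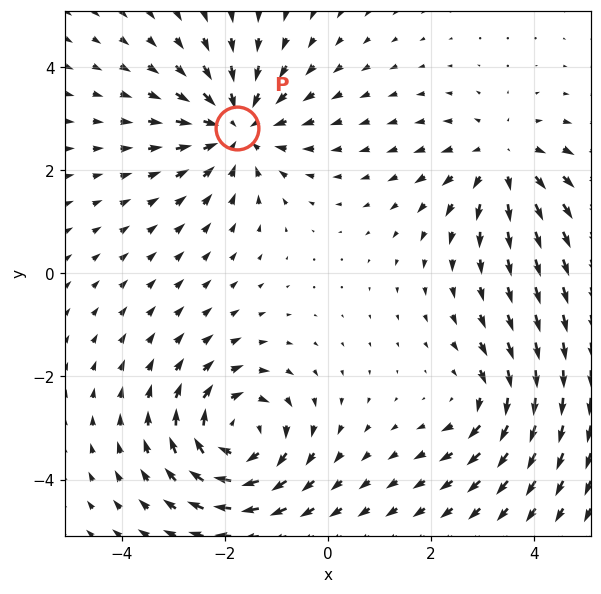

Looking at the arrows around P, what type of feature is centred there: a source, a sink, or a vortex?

At P (-1.8, 2.8) the arrows converge inward. Divergence about -4, curl ≈0 — negative divergence with near-zero curl is a sink.

sink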